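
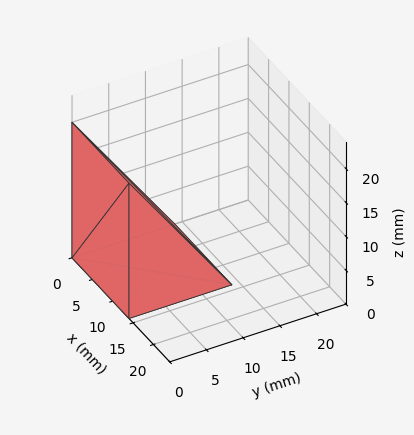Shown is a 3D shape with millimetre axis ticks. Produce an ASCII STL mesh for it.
Reading the render: the shape is a wedge (ramp): 14 × 14 mm base, rising to 20 mm along the y=0 edge and sloping linearly to z=0 at y=14 (dimensions read to the nearest mm from the axis ticks). For the STL, each face is triangulated and given an outward normal.

solid part
  facet normal 0.0000 0.0000 -1.0000
    outer loop
      vertex 14.00 14.00 0.00
      vertex 14.00 0.00 0.00
      vertex 0.00 0.00 0.00
    endloop
  endfacet
  facet normal 0.0000 0.0000 -1.0000
    outer loop
      vertex 0.00 14.00 0.00
      vertex 14.00 14.00 0.00
      vertex 0.00 0.00 0.00
    endloop
  endfacet
  facet normal 0.0000 -1.0000 0.0000
    outer loop
      vertex 0.00 0.00 0.00
      vertex 14.00 0.00 0.00
      vertex 14.00 0.00 20.00
    endloop
  endfacet
  facet normal 0.0000 -1.0000 0.0000
    outer loop
      vertex 0.00 0.00 0.00
      vertex 14.00 0.00 20.00
      vertex 0.00 0.00 20.00
    endloop
  endfacet
  facet normal 0.0000 0.8192 0.5735
    outer loop
      vertex 0.00 0.00 20.00
      vertex 14.00 0.00 20.00
      vertex 14.00 14.00 0.00
    endloop
  endfacet
  facet normal 0.0000 0.8192 0.5735
    outer loop
      vertex 0.00 0.00 20.00
      vertex 14.00 14.00 0.00
      vertex 0.00 14.00 0.00
    endloop
  endfacet
  facet normal -1.0000 0.0000 0.0000
    outer loop
      vertex 0.00 0.00 20.00
      vertex 0.00 14.00 0.00
      vertex 0.00 0.00 0.00
    endloop
  endfacet
  facet normal 1.0000 0.0000 0.0000
    outer loop
      vertex 14.00 0.00 0.00
      vertex 14.00 14.00 0.00
      vertex 14.00 0.00 20.00
    endloop
  endfacet
endsolid part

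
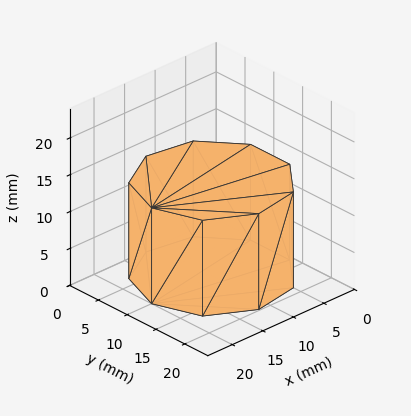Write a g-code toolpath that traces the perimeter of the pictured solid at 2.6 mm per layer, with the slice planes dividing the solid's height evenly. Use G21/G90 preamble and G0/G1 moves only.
Reading the render: the shape is a regular 9-sided prism (a cylinder approximated with 9 flat sides), circumscribed radius ≈ 10 mm, height ≈ 13 mm (dimensions read to the nearest mm from the axis ticks). For the g-code, the solid's height is divided into equal slices at the stated Δz and each level perimeter traced with G1 moves after a G0 lift.

; perimeter-only toolpath
G21 ; units = mm
G90 ; absolute positioning
G28 ; home
; layer 1
G0 Z2.6
G0 X20.0 Y10.0
G1 X17.7 Y16.4
G1 X11.7 Y19.8
G1 X5.0 Y18.7
G1 X0.6 Y13.4
G1 X0.6 Y6.6
G1 X5.0 Y1.3
G1 X11.7 Y0.2
G1 X17.7 Y3.6
G1 X20.0 Y10.0
; layer 2
G0 Z5.2
G0 X20.0 Y10.0
G1 X17.7 Y16.4
G1 X11.7 Y19.8
G1 X5.0 Y18.7
G1 X0.6 Y13.4
G1 X0.6 Y6.6
G1 X5.0 Y1.3
G1 X11.7 Y0.2
G1 X17.7 Y3.6
G1 X20.0 Y10.0
; layer 3
G0 Z7.8
G0 X20.0 Y10.0
G1 X17.7 Y16.4
G1 X11.7 Y19.8
G1 X5.0 Y18.7
G1 X0.6 Y13.4
G1 X0.6 Y6.6
G1 X5.0 Y1.3
G1 X11.7 Y0.2
G1 X17.7 Y3.6
G1 X20.0 Y10.0
; layer 4
G0 Z10.4
G0 X20.0 Y10.0
G1 X17.7 Y16.4
G1 X11.7 Y19.8
G1 X5.0 Y18.7
G1 X0.6 Y13.4
G1 X0.6 Y6.6
G1 X5.0 Y1.3
G1 X11.7 Y0.2
G1 X17.7 Y3.6
G1 X20.0 Y10.0
; layer 5
G0 Z13.0
G0 X20.0 Y10.0
G1 X17.7 Y16.4
G1 X11.7 Y19.8
G1 X5.0 Y18.7
G1 X0.6 Y13.4
G1 X0.6 Y6.6
G1 X5.0 Y1.3
G1 X11.7 Y0.2
G1 X17.7 Y3.6
G1 X20.0 Y10.0
M2 ; end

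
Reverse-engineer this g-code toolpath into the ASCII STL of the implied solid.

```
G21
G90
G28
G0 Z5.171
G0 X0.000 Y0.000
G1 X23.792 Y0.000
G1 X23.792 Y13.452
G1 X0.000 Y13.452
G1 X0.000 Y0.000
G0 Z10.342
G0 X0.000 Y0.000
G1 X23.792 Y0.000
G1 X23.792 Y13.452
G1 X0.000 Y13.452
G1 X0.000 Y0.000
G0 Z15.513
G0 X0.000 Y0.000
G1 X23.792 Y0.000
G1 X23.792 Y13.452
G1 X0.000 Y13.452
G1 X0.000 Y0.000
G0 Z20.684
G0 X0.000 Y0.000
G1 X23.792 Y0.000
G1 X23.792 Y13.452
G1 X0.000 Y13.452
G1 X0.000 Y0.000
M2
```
solid part
  facet normal 0.0000 0.0000 -1.0000
    outer loop
      vertex 23.792 13.452 0.000
      vertex 23.792 0.000 0.000
      vertex 0.000 0.000 0.000
    endloop
  endfacet
  facet normal 0.0000 0.0000 -1.0000
    outer loop
      vertex 0.000 13.452 0.000
      vertex 23.792 13.452 0.000
      vertex 0.000 0.000 0.000
    endloop
  endfacet
  facet normal 0.0000 0.0000 1.0000
    outer loop
      vertex 0.000 0.000 20.684
      vertex 23.792 0.000 20.684
      vertex 23.792 13.452 20.684
    endloop
  endfacet
  facet normal 0.0000 0.0000 1.0000
    outer loop
      vertex 0.000 0.000 20.684
      vertex 23.792 13.452 20.684
      vertex 0.000 13.452 20.684
    endloop
  endfacet
  facet normal 0.0000 -1.0000 0.0000
    outer loop
      vertex 0.000 0.000 0.000
      vertex 23.792 0.000 0.000
      vertex 23.792 0.000 20.684
    endloop
  endfacet
  facet normal 0.0000 -1.0000 0.0000
    outer loop
      vertex 0.000 0.000 0.000
      vertex 23.792 0.000 20.684
      vertex 0.000 0.000 20.684
    endloop
  endfacet
  facet normal 0.0000 1.0000 0.0000
    outer loop
      vertex 23.792 13.452 20.684
      vertex 23.792 13.452 0.000
      vertex 0.000 13.452 0.000
    endloop
  endfacet
  facet normal 0.0000 1.0000 0.0000
    outer loop
      vertex 0.000 13.452 20.684
      vertex 23.792 13.452 20.684
      vertex 0.000 13.452 0.000
    endloop
  endfacet
  facet normal -1.0000 0.0000 0.0000
    outer loop
      vertex 0.000 13.452 20.684
      vertex 0.000 13.452 0.000
      vertex 0.000 0.000 0.000
    endloop
  endfacet
  facet normal -1.0000 0.0000 0.0000
    outer loop
      vertex 0.000 0.000 20.684
      vertex 0.000 13.452 20.684
      vertex 0.000 0.000 0.000
    endloop
  endfacet
  facet normal 1.0000 0.0000 0.0000
    outer loop
      vertex 23.792 0.000 0.000
      vertex 23.792 13.452 0.000
      vertex 23.792 13.452 20.684
    endloop
  endfacet
  facet normal 1.0000 0.0000 0.0000
    outer loop
      vertex 23.792 0.000 0.000
      vertex 23.792 13.452 20.684
      vertex 23.792 0.000 20.684
    endloop
  endfacet
endsolid part

The G0 Z moves step by Δz≈5.171 mm. Every layer's G1 loop is the same polygon, so the solid is a straight extrusion of it from z=0 to z≈20.7. Closing with flat bottom and top caps and triangulating gives 12 facets — a rectangular box, roughly 23.8 × 13.5 mm footprint and 20.7 mm tall.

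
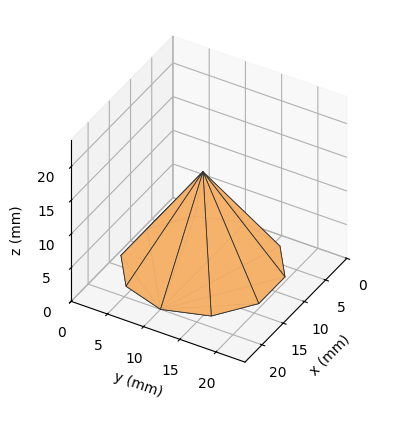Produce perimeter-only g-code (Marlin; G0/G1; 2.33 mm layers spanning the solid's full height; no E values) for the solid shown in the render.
Reading the render: the shape is a regular 10-sided pyramid, base circumscribed radius ≈ 10 mm, apex at z ≈ 14 mm (dimensions read to the nearest mm from the axis ticks). For the g-code, the solid's height is divided into equal slices at the stated Δz and each level perimeter traced with G1 moves after a G0 lift.

; perimeter-only toolpath
G21 ; units = mm
G90 ; absolute positioning
G28 ; home
; layer 1
G0 Z2.33
G0 X18.33 Y10.00
G1 X16.74 Y14.90
G1 X12.57 Y17.93
G1 X7.43 Y17.93
G1 X3.26 Y14.90
G1 X1.67 Y10.00
G1 X3.26 Y5.10
G1 X7.43 Y2.08
G1 X12.57 Y2.08
G1 X16.74 Y5.10
G1 X18.33 Y10.00
; layer 2
G0 Z4.67
G0 X16.67 Y10.00
G1 X15.39 Y13.92
G1 X12.06 Y16.34
G1 X7.94 Y16.34
G1 X4.61 Y13.92
G1 X3.33 Y10.00
G1 X4.61 Y6.08
G1 X7.94 Y3.66
G1 X12.06 Y3.66
G1 X15.39 Y6.08
G1 X16.67 Y10.00
; layer 3
G0 Z7.00
G0 X15.00 Y10.00
G1 X14.04 Y12.94
G1 X11.54 Y14.76
G1 X8.46 Y14.76
G1 X5.96 Y12.94
G1 X5.00 Y10.00
G1 X5.96 Y7.06
G1 X8.46 Y5.25
G1 X11.54 Y5.25
G1 X14.04 Y7.06
G1 X15.00 Y10.00
; layer 4
G0 Z9.33
G0 X13.33 Y10.00
G1 X12.70 Y11.96
G1 X11.03 Y13.17
G1 X8.97 Y13.17
G1 X7.30 Y11.96
G1 X6.67 Y10.00
G1 X7.30 Y8.04
G1 X8.97 Y6.83
G1 X11.03 Y6.83
G1 X12.70 Y8.04
G1 X13.33 Y10.00
; layer 5
G0 Z11.67
G0 X11.67 Y10.00
G1 X11.35 Y10.98
G1 X10.52 Y11.59
G1 X9.48 Y11.59
G1 X8.65 Y10.98
G1 X8.33 Y10.00
G1 X8.65 Y9.02
G1 X9.48 Y8.42
G1 X10.52 Y8.42
G1 X11.35 Y9.02
G1 X11.67 Y10.00
M2 ; end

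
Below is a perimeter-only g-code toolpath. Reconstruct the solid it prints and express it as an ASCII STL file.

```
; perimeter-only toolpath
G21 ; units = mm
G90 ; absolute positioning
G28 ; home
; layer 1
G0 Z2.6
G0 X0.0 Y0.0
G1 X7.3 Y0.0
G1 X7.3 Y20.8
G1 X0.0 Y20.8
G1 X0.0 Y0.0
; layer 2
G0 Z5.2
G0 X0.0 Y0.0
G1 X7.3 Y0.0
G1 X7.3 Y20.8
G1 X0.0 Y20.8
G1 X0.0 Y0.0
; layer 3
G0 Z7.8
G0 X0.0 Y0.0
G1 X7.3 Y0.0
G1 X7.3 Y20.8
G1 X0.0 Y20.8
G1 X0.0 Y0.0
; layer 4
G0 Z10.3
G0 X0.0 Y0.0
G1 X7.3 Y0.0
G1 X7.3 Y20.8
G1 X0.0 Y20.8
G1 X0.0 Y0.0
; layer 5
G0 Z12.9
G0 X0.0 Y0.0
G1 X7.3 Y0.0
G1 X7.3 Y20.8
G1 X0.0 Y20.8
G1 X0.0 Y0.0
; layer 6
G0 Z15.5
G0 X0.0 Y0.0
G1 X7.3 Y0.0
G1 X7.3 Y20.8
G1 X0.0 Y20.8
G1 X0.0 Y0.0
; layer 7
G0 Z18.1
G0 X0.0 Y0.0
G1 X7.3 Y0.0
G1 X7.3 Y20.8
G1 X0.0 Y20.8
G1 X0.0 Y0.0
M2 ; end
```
solid part
  facet normal 0.0000 0.0000 -1.0000
    outer loop
      vertex 7.3 20.8 0.0
      vertex 7.3 0.0 0.0
      vertex 0.0 0.0 0.0
    endloop
  endfacet
  facet normal 0.0000 0.0000 -1.0000
    outer loop
      vertex 0.0 20.8 0.0
      vertex 7.3 20.8 0.0
      vertex 0.0 0.0 0.0
    endloop
  endfacet
  facet normal 0.0000 0.0000 1.0000
    outer loop
      vertex 0.0 0.0 18.1
      vertex 7.3 0.0 18.1
      vertex 7.3 20.8 18.1
    endloop
  endfacet
  facet normal 0.0000 0.0000 1.0000
    outer loop
      vertex 0.0 0.0 18.1
      vertex 7.3 20.8 18.1
      vertex 0.0 20.8 18.1
    endloop
  endfacet
  facet normal 0.0000 -1.0000 0.0000
    outer loop
      vertex 0.0 0.0 0.0
      vertex 7.3 0.0 0.0
      vertex 7.3 0.0 18.1
    endloop
  endfacet
  facet normal 0.0000 -1.0000 0.0000
    outer loop
      vertex 0.0 0.0 0.0
      vertex 7.3 0.0 18.1
      vertex 0.0 0.0 18.1
    endloop
  endfacet
  facet normal 0.0000 1.0000 0.0000
    outer loop
      vertex 7.3 20.8 18.1
      vertex 7.3 20.8 0.0
      vertex 0.0 20.8 0.0
    endloop
  endfacet
  facet normal 0.0000 1.0000 0.0000
    outer loop
      vertex 0.0 20.8 18.1
      vertex 7.3 20.8 18.1
      vertex 0.0 20.8 0.0
    endloop
  endfacet
  facet normal -1.0000 0.0000 0.0000
    outer loop
      vertex 0.0 20.8 18.1
      vertex 0.0 20.8 0.0
      vertex 0.0 0.0 0.0
    endloop
  endfacet
  facet normal -1.0000 0.0000 0.0000
    outer loop
      vertex 0.0 0.0 18.1
      vertex 0.0 20.8 18.1
      vertex 0.0 0.0 0.0
    endloop
  endfacet
  facet normal 1.0000 0.0000 0.0000
    outer loop
      vertex 7.3 0.0 0.0
      vertex 7.3 20.8 0.0
      vertex 7.3 20.8 18.1
    endloop
  endfacet
  facet normal 1.0000 0.0000 0.0000
    outer loop
      vertex 7.3 0.0 0.0
      vertex 7.3 20.8 18.1
      vertex 7.3 0.0 18.1
    endloop
  endfacet
endsolid part

The G0 Z moves step by Δz≈2.6 mm. Every layer's G1 loop is the same polygon, so the solid is a straight extrusion of it from z=0 to z≈18.1. Closing with flat bottom and top caps and triangulating gives 12 facets — a rectangular box, roughly 7.3 × 20.8 mm footprint and 18.1 mm tall.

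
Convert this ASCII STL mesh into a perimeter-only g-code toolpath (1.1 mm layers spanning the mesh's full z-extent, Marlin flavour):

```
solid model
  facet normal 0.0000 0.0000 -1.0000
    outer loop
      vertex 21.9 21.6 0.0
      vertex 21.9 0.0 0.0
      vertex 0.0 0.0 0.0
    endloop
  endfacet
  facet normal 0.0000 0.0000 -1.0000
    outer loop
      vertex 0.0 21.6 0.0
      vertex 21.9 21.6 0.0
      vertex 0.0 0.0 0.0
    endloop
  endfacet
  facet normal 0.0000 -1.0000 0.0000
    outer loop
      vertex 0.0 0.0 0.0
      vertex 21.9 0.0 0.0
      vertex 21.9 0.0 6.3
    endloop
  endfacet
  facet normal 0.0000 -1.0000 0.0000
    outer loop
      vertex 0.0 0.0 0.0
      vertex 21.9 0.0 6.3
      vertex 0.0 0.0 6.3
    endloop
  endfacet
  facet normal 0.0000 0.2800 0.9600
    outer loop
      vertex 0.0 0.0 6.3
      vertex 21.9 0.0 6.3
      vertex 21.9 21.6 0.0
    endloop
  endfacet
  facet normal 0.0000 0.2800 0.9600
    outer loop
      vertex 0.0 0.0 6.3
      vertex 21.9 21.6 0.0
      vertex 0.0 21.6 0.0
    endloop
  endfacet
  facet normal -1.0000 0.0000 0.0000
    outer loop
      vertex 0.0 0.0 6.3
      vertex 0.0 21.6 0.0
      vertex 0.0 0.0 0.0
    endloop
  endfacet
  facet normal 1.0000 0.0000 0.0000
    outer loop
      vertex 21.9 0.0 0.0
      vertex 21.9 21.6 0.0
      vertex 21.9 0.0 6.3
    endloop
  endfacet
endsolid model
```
; perimeter-only toolpath
G21 ; units = mm
G90 ; absolute positioning
G28 ; home
; layer 1
G0 Z1.1
G0 X0.0 Y0.0
G1 X21.9 Y0.0
G1 X21.9 Y18.0
G1 X0.0 Y18.0
G1 X0.0 Y0.0
; layer 2
G0 Z2.1
G0 X0.0 Y0.0
G1 X21.9 Y0.0
G1 X21.9 Y14.4
G1 X0.0 Y14.4
G1 X0.0 Y0.0
; layer 3
G0 Z3.2
G0 X0.0 Y0.0
G1 X21.9 Y0.0
G1 X21.9 Y10.8
G1 X0.0 Y10.8
G1 X0.0 Y0.0
; layer 4
G0 Z4.2
G0 X0.0 Y0.0
G1 X21.9 Y0.0
G1 X21.9 Y7.2
G1 X0.0 Y7.2
G1 X0.0 Y0.0
; layer 5
G0 Z5.2
G0 X0.0 Y0.0
G1 X21.9 Y0.0
G1 X21.9 Y3.6
G1 X0.0 Y3.6
G1 X0.0 Y0.0
M2 ; end

The solid is a wedge (ramp): 21.9 × 21.6 mm base, rising to 6.3 mm along the y=0 edge and sloping linearly to z=0 at y=21.6. Slicing at Δz = 1.1 mm — 6 equal slices spanning the solid's height, so layer i sits at z = i·h/6 — gives 5 non-empty perimeters. Each is a 4-segment closed polygon; G0 lifts to the layer z and rapids to the start vertex, then G1 traces the edges. The cross-section shrinks linearly with z (the slice at the apex is degenerate and omitted).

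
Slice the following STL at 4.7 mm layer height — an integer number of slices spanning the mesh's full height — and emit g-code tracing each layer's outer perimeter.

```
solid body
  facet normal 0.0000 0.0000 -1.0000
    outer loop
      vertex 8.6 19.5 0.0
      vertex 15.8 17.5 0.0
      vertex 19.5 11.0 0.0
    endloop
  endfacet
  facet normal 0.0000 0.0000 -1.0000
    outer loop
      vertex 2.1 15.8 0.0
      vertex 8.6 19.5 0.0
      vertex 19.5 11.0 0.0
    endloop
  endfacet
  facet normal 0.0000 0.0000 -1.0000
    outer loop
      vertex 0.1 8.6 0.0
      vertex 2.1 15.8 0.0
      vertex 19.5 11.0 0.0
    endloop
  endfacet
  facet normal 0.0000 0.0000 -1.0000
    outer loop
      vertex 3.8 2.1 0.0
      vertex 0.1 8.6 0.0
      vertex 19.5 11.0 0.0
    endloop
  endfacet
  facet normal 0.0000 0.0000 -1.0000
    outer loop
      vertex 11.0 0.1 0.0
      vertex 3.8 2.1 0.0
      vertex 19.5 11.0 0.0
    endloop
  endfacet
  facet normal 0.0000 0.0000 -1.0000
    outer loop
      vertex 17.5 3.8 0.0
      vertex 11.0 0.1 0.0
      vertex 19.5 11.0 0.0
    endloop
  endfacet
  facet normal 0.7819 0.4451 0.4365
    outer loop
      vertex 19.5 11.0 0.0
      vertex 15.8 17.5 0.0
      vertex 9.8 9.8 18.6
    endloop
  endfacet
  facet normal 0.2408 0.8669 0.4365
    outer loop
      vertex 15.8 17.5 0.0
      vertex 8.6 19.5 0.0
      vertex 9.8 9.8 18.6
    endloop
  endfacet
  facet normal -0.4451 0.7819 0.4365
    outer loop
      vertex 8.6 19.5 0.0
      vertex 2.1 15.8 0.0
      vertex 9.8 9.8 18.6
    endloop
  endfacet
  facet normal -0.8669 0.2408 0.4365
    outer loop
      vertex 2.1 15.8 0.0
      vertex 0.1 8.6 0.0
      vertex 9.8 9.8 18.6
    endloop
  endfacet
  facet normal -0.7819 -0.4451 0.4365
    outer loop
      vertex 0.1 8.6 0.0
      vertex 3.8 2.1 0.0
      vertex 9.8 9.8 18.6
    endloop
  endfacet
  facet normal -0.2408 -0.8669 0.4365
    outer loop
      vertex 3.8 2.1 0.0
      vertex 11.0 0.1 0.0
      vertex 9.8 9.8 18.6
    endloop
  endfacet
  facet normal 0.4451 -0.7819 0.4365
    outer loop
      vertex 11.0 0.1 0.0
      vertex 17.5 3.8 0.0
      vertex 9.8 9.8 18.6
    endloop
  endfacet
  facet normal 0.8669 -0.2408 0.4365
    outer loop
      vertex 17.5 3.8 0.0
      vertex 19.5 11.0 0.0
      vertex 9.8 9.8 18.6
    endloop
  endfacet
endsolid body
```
; perimeter-only toolpath
G21 ; units = mm
G90 ; absolute positioning
G28 ; home
; layer 1
G0 Z4.7
G0 X17.1 Y10.7
G1 X14.3 Y15.6
G1 X8.9 Y17.1
G1 X4.0 Y14.3
G1 X2.5 Y8.9
G1 X5.3 Y4.0
G1 X10.7 Y2.5
G1 X15.6 Y5.3
G1 X17.1 Y10.7
; layer 2
G0 Z9.3
G0 X14.7 Y10.4
G1 X12.8 Y13.7
G1 X9.2 Y14.7
G1 X6.0 Y12.8
G1 X5.0 Y9.2
G1 X6.8 Y6.0
G1 X10.4 Y5.0
G1 X13.7 Y6.8
G1 X14.7 Y10.4
; layer 3
G0 Z14.0
G0 X12.2 Y10.1
G1 X11.3 Y11.7
G1 X9.5 Y12.2
G1 X7.9 Y11.3
G1 X7.4 Y9.5
G1 X8.3 Y7.9
G1 X10.1 Y7.4
G1 X11.7 Y8.3
G1 X12.2 Y10.1
M2 ; end

The solid is a regular 8-sided pyramid, base circumscribed radius ≈ 9.8 mm, apex at z ≈ 18.6 mm. Slicing at Δz = 4.7 mm — 4 equal slices spanning the solid's height, so layer i sits at z = i·h/4 — gives 3 non-empty perimeters. Each is a 8-segment closed polygon; G0 lifts to the layer z and rapids to the start vertex, then G1 traces the edges. The cross-section shrinks linearly with z (the slice at the apex is degenerate and omitted).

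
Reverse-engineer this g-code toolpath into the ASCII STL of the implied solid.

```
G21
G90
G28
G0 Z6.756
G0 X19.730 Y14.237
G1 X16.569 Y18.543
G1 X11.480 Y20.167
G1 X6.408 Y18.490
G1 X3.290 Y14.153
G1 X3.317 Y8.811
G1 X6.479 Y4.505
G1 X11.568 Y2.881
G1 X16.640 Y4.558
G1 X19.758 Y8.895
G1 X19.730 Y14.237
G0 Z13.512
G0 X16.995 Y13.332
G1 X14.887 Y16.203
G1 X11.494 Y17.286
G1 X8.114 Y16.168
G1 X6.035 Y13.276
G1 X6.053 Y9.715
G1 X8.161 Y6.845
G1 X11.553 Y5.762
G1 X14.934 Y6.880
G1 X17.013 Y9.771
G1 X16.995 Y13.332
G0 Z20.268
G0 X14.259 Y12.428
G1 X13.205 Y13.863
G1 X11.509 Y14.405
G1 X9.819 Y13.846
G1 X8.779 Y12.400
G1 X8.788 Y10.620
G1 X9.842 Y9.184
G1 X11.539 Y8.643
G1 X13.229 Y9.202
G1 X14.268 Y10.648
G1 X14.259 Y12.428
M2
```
solid part
  facet normal 0.0000 0.0000 -1.0000
    outer loop
      vertex 11.465 23.048 0.000
      vertex 18.250 20.882 0.000
      vertex 22.466 15.141 0.000
    endloop
  endfacet
  facet normal 0.0000 0.0000 -1.0000
    outer loop
      vertex 4.703 20.812 0.000
      vertex 11.465 23.048 0.000
      vertex 22.466 15.141 0.000
    endloop
  endfacet
  facet normal 0.0000 0.0000 -1.0000
    outer loop
      vertex 0.546 15.029 0.000
      vertex 4.703 20.812 0.000
      vertex 22.466 15.141 0.000
    endloop
  endfacet
  facet normal 0.0000 0.0000 -1.0000
    outer loop
      vertex 0.582 7.907 0.000
      vertex 0.546 15.029 0.000
      vertex 22.466 15.141 0.000
    endloop
  endfacet
  facet normal 0.0000 0.0000 -1.0000
    outer loop
      vertex 4.798 2.166 0.000
      vertex 0.582 7.907 0.000
      vertex 22.466 15.141 0.000
    endloop
  endfacet
  facet normal 0.0000 0.0000 -1.0000
    outer loop
      vertex 11.583 0.000 0.000
      vertex 4.798 2.166 0.000
      vertex 22.466 15.141 0.000
    endloop
  endfacet
  facet normal 0.0000 0.0000 -1.0000
    outer loop
      vertex 18.345 2.236 0.000
      vertex 11.583 0.000 0.000
      vertex 22.466 15.141 0.000
    endloop
  endfacet
  facet normal 0.0000 0.0000 -1.0000
    outer loop
      vertex 22.502 8.019 0.000
      vertex 18.345 2.236 0.000
      vertex 22.466 15.141 0.000
    endloop
  endfacet
  facet normal 0.7469 0.5485 0.3758
    outer loop
      vertex 22.466 15.141 0.000
      vertex 18.250 20.882 0.000
      vertex 11.524 11.524 27.024
    endloop
  endfacet
  facet normal 0.2818 0.8828 0.3758
    outer loop
      vertex 18.250 20.882 0.000
      vertex 11.465 23.048 0.000
      vertex 11.524 11.524 27.024
    endloop
  endfacet
  facet normal -0.2909 0.8798 0.3758
    outer loop
      vertex 11.465 23.048 0.000
      vertex 4.703 20.812 0.000
      vertex 11.524 11.524 27.024
    endloop
  endfacet
  facet normal -0.7525 0.5409 0.3758
    outer loop
      vertex 4.703 20.812 0.000
      vertex 0.546 15.029 0.000
      vertex 11.524 11.524 27.024
    endloop
  endfacet
  facet normal -0.9267 -0.0047 0.3758
    outer loop
      vertex 0.546 15.029 0.000
      vertex 0.582 7.907 0.000
      vertex 11.524 11.524 27.024
    endloop
  endfacet
  facet normal -0.7469 -0.5485 0.3758
    outer loop
      vertex 0.582 7.907 0.000
      vertex 4.798 2.166 0.000
      vertex 11.524 11.524 27.024
    endloop
  endfacet
  facet normal -0.2818 -0.8828 0.3758
    outer loop
      vertex 4.798 2.166 0.000
      vertex 11.583 0.000 0.000
      vertex 11.524 11.524 27.024
    endloop
  endfacet
  facet normal 0.2909 -0.8798 0.3758
    outer loop
      vertex 11.583 0.000 0.000
      vertex 18.345 2.236 0.000
      vertex 11.524 11.524 27.024
    endloop
  endfacet
  facet normal 0.7525 -0.5409 0.3758
    outer loop
      vertex 18.345 2.236 0.000
      vertex 22.502 8.019 0.000
      vertex 11.524 11.524 27.024
    endloop
  endfacet
  facet normal 0.9267 0.0047 0.3758
    outer loop
      vertex 22.502 8.019 0.000
      vertex 22.466 15.141 0.000
      vertex 11.524 11.524 27.024
    endloop
  endfacet
endsolid part

The G0 Z moves step by Δz≈6.756 mm. The G1 loops shrink linearly with z, so the solid tapers from its base footprint up to z≈27. Closing with a flat bottom cap and the tapered top and triangulating gives 18 facets — a regular 10-sided pyramid, base circumscribed radius ≈ 11.5 mm, apex at z ≈ 27 mm.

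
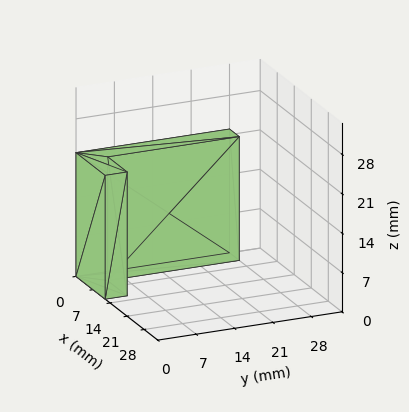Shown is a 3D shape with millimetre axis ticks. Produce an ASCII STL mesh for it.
Reading the render: the shape is an L-shaped prism: outer 12 × 28 mm, arm thicknesses ≈ 4 mm (horizontal) and 4 mm (vertical), extruded 22 mm in z (dimensions read to the nearest mm from the axis ticks). For the STL, each face is triangulated and given an outward normal.

solid part
  facet normal 0.0000 0.0000 -1.0000
    outer loop
      vertex 12.00 4.00 0.00
      vertex 12.00 0.00 0.00
      vertex 0.00 0.00 0.00
    endloop
  endfacet
  facet normal 0.0000 0.0000 -1.0000
    outer loop
      vertex 4.00 4.00 0.00
      vertex 12.00 4.00 0.00
      vertex 0.00 0.00 0.00
    endloop
  endfacet
  facet normal 0.0000 0.0000 -1.0000
    outer loop
      vertex 4.00 28.00 0.00
      vertex 4.00 4.00 0.00
      vertex 0.00 0.00 0.00
    endloop
  endfacet
  facet normal 0.0000 0.0000 -1.0000
    outer loop
      vertex 0.00 28.00 0.00
      vertex 4.00 28.00 0.00
      vertex 0.00 0.00 0.00
    endloop
  endfacet
  facet normal 0.0000 0.0000 1.0000
    outer loop
      vertex 0.00 0.00 22.00
      vertex 12.00 0.00 22.00
      vertex 12.00 4.00 22.00
    endloop
  endfacet
  facet normal 0.0000 0.0000 1.0000
    outer loop
      vertex 0.00 0.00 22.00
      vertex 12.00 4.00 22.00
      vertex 4.00 4.00 22.00
    endloop
  endfacet
  facet normal 0.0000 0.0000 1.0000
    outer loop
      vertex 0.00 0.00 22.00
      vertex 4.00 4.00 22.00
      vertex 4.00 28.00 22.00
    endloop
  endfacet
  facet normal 0.0000 0.0000 1.0000
    outer loop
      vertex 0.00 0.00 22.00
      vertex 4.00 28.00 22.00
      vertex 0.00 28.00 22.00
    endloop
  endfacet
  facet normal 0.0000 -1.0000 0.0000
    outer loop
      vertex 0.00 0.00 0.00
      vertex 12.00 0.00 0.00
      vertex 12.00 0.00 22.00
    endloop
  endfacet
  facet normal 0.0000 -1.0000 0.0000
    outer loop
      vertex 0.00 0.00 0.00
      vertex 12.00 0.00 22.00
      vertex 0.00 0.00 22.00
    endloop
  endfacet
  facet normal 1.0000 0.0000 0.0000
    outer loop
      vertex 12.00 0.00 0.00
      vertex 12.00 4.00 0.00
      vertex 12.00 4.00 22.00
    endloop
  endfacet
  facet normal 1.0000 0.0000 0.0000
    outer loop
      vertex 12.00 0.00 0.00
      vertex 12.00 4.00 22.00
      vertex 12.00 0.00 22.00
    endloop
  endfacet
  facet normal 0.0000 1.0000 0.0000
    outer loop
      vertex 12.00 4.00 0.00
      vertex 4.00 4.00 0.00
      vertex 4.00 4.00 22.00
    endloop
  endfacet
  facet normal 0.0000 1.0000 0.0000
    outer loop
      vertex 12.00 4.00 0.00
      vertex 4.00 4.00 22.00
      vertex 12.00 4.00 22.00
    endloop
  endfacet
  facet normal 1.0000 0.0000 0.0000
    outer loop
      vertex 4.00 4.00 0.00
      vertex 4.00 28.00 0.00
      vertex 4.00 28.00 22.00
    endloop
  endfacet
  facet normal 1.0000 0.0000 0.0000
    outer loop
      vertex 4.00 4.00 0.00
      vertex 4.00 28.00 22.00
      vertex 4.00 4.00 22.00
    endloop
  endfacet
  facet normal 0.0000 1.0000 0.0000
    outer loop
      vertex 4.00 28.00 0.00
      vertex 0.00 28.00 0.00
      vertex 0.00 28.00 22.00
    endloop
  endfacet
  facet normal 0.0000 1.0000 0.0000
    outer loop
      vertex 4.00 28.00 0.00
      vertex 0.00 28.00 22.00
      vertex 4.00 28.00 22.00
    endloop
  endfacet
  facet normal -1.0000 0.0000 0.0000
    outer loop
      vertex 0.00 28.00 0.00
      vertex 0.00 0.00 0.00
      vertex 0.00 0.00 22.00
    endloop
  endfacet
  facet normal -1.0000 0.0000 0.0000
    outer loop
      vertex 0.00 28.00 0.00
      vertex 0.00 0.00 22.00
      vertex 0.00 28.00 22.00
    endloop
  endfacet
endsolid part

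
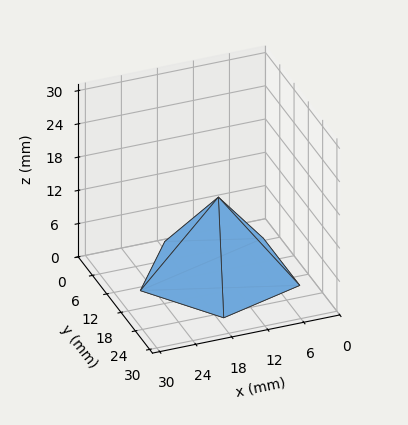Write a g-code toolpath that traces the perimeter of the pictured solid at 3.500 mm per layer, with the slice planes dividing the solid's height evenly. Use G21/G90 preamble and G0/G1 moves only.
Reading the render: the shape is a regular 5-sided pyramid, base circumscribed radius ≈ 13 mm, apex at z ≈ 14 mm (dimensions read to the nearest mm from the axis ticks). For the g-code, the solid's height is divided into equal slices at the stated Δz and each level perimeter traced with G1 moves after a G0 lift.

; perimeter-only toolpath
G21 ; units = mm
G90 ; absolute positioning
G28 ; home
; layer 1
G0 Z3.500
G0 X22.750 Y13.000
G1 X16.013 Y22.273
G1 X5.112 Y18.731
G1 X5.112 Y7.269
G1 X16.013 Y3.727
G1 X22.750 Y13.000
; layer 2
G0 Z7.000
G0 X19.500 Y13.000
G1 X15.008 Y19.182
G1 X7.742 Y16.820
G1 X7.742 Y9.180
G1 X15.008 Y6.818
G1 X19.500 Y13.000
; layer 3
G0 Z10.500
G0 X16.250 Y13.000
G1 X14.004 Y16.091
G1 X10.371 Y14.910
G1 X10.371 Y11.090
G1 X14.004 Y9.909
G1 X16.250 Y13.000
M2 ; end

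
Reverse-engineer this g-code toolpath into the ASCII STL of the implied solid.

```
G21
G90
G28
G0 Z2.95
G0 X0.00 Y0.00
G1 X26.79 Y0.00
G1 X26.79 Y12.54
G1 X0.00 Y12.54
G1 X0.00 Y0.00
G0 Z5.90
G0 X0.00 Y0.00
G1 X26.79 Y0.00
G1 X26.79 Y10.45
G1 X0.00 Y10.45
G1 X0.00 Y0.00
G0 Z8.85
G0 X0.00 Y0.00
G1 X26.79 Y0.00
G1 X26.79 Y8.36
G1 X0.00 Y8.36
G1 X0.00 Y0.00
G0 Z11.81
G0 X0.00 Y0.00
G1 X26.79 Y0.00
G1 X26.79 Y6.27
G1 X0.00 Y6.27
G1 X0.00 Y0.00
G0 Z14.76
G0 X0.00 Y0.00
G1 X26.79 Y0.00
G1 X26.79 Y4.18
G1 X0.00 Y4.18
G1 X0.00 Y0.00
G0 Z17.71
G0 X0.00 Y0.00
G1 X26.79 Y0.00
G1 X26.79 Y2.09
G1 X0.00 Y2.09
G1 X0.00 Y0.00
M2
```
solid part
  facet normal 0.0000 0.0000 -1.0000
    outer loop
      vertex 26.79 14.63 0.00
      vertex 26.79 0.00 0.00
      vertex 0.00 0.00 0.00
    endloop
  endfacet
  facet normal 0.0000 0.0000 -1.0000
    outer loop
      vertex 0.00 14.63 0.00
      vertex 26.79 14.63 0.00
      vertex 0.00 0.00 0.00
    endloop
  endfacet
  facet normal 0.0000 -1.0000 0.0000
    outer loop
      vertex 0.00 0.00 0.00
      vertex 26.79 0.00 0.00
      vertex 26.79 0.00 20.66
    endloop
  endfacet
  facet normal 0.0000 -1.0000 0.0000
    outer loop
      vertex 0.00 0.00 0.00
      vertex 26.79 0.00 20.66
      vertex 0.00 0.00 20.66
    endloop
  endfacet
  facet normal 0.0000 0.8161 0.5779
    outer loop
      vertex 0.00 0.00 20.66
      vertex 26.79 0.00 20.66
      vertex 26.79 14.63 0.00
    endloop
  endfacet
  facet normal 0.0000 0.8161 0.5779
    outer loop
      vertex 0.00 0.00 20.66
      vertex 26.79 14.63 0.00
      vertex 0.00 14.63 0.00
    endloop
  endfacet
  facet normal -1.0000 0.0000 0.0000
    outer loop
      vertex 0.00 0.00 20.66
      vertex 0.00 14.63 0.00
      vertex 0.00 0.00 0.00
    endloop
  endfacet
  facet normal 1.0000 0.0000 0.0000
    outer loop
      vertex 26.79 0.00 0.00
      vertex 26.79 14.63 0.00
      vertex 26.79 0.00 20.66
    endloop
  endfacet
endsolid part

The G0 Z moves step by Δz≈2.95 mm. The G1 loops shrink linearly with z, so the solid tapers from its base footprint up to z≈20.7. Closing with a flat bottom cap and the tapered top and triangulating gives 8 facets — a wedge (ramp): 26.8 × 14.6 mm base, rising to 20.7 mm along the y=0 edge and sloping linearly to z=0 at y=14.6.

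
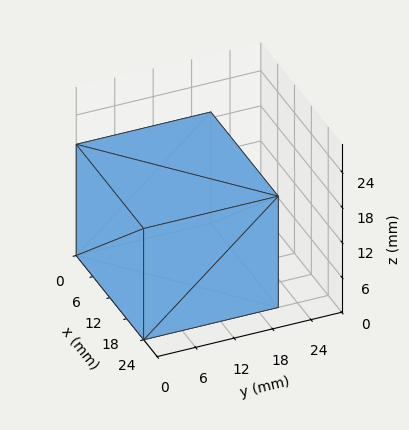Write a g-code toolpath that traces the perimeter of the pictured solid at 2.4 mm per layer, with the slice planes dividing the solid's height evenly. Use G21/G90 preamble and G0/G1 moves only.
Reading the render: the shape is a rectangular box, roughly 24 × 21 mm footprint and 19 mm tall (dimensions read to the nearest mm from the axis ticks). For the g-code, the solid's height is divided into equal slices at the stated Δz and each level perimeter traced with G1 moves after a G0 lift.

; perimeter-only toolpath
G21 ; units = mm
G90 ; absolute positioning
G28 ; home
; layer 1
G0 Z2.4
G0 X0.0 Y0.0
G1 X24.0 Y0.0
G1 X24.0 Y21.0
G1 X0.0 Y21.0
G1 X0.0 Y0.0
; layer 2
G0 Z4.8
G0 X0.0 Y0.0
G1 X24.0 Y0.0
G1 X24.0 Y21.0
G1 X0.0 Y21.0
G1 X0.0 Y0.0
; layer 3
G0 Z7.1
G0 X0.0 Y0.0
G1 X24.0 Y0.0
G1 X24.0 Y21.0
G1 X0.0 Y21.0
G1 X0.0 Y0.0
; layer 4
G0 Z9.5
G0 X0.0 Y0.0
G1 X24.0 Y0.0
G1 X24.0 Y21.0
G1 X0.0 Y21.0
G1 X0.0 Y0.0
; layer 5
G0 Z11.9
G0 X0.0 Y0.0
G1 X24.0 Y0.0
G1 X24.0 Y21.0
G1 X0.0 Y21.0
G1 X0.0 Y0.0
; layer 6
G0 Z14.2
G0 X0.0 Y0.0
G1 X24.0 Y0.0
G1 X24.0 Y21.0
G1 X0.0 Y21.0
G1 X0.0 Y0.0
; layer 7
G0 Z16.6
G0 X0.0 Y0.0
G1 X24.0 Y0.0
G1 X24.0 Y21.0
G1 X0.0 Y21.0
G1 X0.0 Y0.0
; layer 8
G0 Z19.0
G0 X0.0 Y0.0
G1 X24.0 Y0.0
G1 X24.0 Y21.0
G1 X0.0 Y21.0
G1 X0.0 Y0.0
M2 ; end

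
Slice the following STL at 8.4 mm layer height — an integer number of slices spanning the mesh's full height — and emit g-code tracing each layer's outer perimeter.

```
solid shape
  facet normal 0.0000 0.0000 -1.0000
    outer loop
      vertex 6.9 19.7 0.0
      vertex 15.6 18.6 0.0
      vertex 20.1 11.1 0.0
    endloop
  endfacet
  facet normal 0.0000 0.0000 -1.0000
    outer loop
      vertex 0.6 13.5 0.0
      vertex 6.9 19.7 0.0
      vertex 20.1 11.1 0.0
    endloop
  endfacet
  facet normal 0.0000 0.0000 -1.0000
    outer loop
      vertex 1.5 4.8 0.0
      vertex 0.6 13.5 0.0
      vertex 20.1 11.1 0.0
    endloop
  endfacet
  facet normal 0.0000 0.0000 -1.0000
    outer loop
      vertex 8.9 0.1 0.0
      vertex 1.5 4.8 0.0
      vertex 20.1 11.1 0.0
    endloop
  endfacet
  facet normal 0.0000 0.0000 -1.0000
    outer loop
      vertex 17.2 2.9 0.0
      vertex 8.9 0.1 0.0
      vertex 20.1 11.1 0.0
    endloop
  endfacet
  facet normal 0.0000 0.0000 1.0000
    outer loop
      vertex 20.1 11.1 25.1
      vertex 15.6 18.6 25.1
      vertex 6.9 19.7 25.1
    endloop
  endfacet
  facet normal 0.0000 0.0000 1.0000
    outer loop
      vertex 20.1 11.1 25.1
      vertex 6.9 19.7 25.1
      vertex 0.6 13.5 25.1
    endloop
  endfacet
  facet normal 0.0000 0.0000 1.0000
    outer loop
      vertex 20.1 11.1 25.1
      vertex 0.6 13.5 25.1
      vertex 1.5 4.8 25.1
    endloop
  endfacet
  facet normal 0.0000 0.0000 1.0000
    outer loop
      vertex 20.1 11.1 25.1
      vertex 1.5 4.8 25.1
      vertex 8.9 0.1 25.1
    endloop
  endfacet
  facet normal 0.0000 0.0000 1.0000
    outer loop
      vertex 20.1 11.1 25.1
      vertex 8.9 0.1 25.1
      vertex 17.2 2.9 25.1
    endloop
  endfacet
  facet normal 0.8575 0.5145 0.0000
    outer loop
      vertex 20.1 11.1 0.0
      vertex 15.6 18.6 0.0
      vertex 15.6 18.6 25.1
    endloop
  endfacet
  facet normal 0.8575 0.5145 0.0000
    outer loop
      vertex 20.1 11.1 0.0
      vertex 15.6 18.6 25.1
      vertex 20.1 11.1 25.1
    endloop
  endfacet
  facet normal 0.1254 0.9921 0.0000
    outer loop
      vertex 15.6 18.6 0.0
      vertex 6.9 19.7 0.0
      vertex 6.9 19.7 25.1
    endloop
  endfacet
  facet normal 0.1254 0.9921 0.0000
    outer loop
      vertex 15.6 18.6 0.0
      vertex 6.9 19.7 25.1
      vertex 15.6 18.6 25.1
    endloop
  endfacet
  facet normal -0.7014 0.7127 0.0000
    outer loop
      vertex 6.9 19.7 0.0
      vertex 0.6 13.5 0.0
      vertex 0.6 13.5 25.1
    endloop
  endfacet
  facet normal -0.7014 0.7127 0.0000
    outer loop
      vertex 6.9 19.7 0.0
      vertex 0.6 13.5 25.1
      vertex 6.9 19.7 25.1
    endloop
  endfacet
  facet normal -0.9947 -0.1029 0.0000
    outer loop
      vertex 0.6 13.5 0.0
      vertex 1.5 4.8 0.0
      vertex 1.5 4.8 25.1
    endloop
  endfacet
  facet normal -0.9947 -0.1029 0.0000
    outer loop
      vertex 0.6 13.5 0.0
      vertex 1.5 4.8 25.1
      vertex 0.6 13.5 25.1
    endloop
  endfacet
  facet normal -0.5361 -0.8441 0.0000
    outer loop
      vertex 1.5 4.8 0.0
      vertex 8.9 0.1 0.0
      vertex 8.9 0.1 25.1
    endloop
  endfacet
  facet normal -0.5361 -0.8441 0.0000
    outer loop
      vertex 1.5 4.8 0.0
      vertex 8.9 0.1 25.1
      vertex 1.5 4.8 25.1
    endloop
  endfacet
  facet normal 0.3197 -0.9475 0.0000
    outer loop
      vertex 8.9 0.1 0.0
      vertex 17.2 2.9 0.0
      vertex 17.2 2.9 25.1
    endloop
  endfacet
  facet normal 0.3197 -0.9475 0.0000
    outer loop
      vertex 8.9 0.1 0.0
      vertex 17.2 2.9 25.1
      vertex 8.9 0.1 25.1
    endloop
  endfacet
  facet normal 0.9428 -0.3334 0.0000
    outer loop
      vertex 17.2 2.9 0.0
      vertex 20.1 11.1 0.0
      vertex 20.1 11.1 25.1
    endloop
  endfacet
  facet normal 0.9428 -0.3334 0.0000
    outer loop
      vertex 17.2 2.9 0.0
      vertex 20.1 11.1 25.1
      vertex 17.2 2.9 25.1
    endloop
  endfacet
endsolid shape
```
; perimeter-only toolpath
G21 ; units = mm
G90 ; absolute positioning
G28 ; home
; layer 1
G0 Z8.4
G0 X20.1 Y11.1
G1 X15.6 Y18.6
G1 X6.9 Y19.7
G1 X0.6 Y13.5
G1 X1.5 Y4.8
G1 X8.9 Y0.1
G1 X17.2 Y2.9
G1 X20.1 Y11.1
; layer 2
G0 Z16.7
G0 X20.1 Y11.1
G1 X15.6 Y18.6
G1 X6.9 Y19.7
G1 X0.6 Y13.5
G1 X1.5 Y4.8
G1 X8.9 Y0.1
G1 X17.2 Y2.9
G1 X20.1 Y11.1
; layer 3
G0 Z25.1
G0 X20.1 Y11.1
G1 X15.6 Y18.6
G1 X6.9 Y19.7
G1 X0.6 Y13.5
G1 X1.5 Y4.8
G1 X8.9 Y0.1
G1 X17.2 Y2.9
G1 X20.1 Y11.1
M2 ; end

The solid is a regular 7-sided prism (a cylinder approximated with 7 flat sides), circumscribed radius ≈ 10.1 mm, height ≈ 25.1 mm. Slicing at Δz = 8.4 mm — 3 equal slices spanning the solid's height, so layer i sits at z = i·h/3 — gives 3 non-empty perimeters. Each is a 7-segment closed polygon; G0 lifts to the layer z and rapids to the start vertex, then G1 traces the edges.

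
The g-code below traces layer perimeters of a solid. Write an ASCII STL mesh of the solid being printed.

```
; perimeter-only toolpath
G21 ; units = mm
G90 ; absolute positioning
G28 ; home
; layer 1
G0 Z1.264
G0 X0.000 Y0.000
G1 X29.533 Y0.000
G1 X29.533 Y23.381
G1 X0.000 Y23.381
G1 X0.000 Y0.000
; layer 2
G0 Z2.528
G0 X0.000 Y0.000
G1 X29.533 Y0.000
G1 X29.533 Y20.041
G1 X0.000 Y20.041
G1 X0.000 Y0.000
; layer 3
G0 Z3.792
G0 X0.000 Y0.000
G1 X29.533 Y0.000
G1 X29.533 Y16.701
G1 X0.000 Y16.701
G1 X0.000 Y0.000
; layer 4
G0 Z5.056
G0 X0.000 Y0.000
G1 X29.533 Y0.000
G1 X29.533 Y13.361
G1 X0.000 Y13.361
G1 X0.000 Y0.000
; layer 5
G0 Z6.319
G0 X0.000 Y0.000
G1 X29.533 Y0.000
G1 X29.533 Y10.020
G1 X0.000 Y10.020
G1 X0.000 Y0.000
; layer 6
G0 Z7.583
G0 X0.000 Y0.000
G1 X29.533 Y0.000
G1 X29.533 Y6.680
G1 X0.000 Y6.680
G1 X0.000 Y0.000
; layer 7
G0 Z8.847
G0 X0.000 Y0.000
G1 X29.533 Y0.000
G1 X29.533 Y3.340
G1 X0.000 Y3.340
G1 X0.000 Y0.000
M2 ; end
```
solid part
  facet normal 0.0000 0.0000 -1.0000
    outer loop
      vertex 29.533 26.721 0.000
      vertex 29.533 0.000 0.000
      vertex 0.000 0.000 0.000
    endloop
  endfacet
  facet normal 0.0000 0.0000 -1.0000
    outer loop
      vertex 0.000 26.721 0.000
      vertex 29.533 26.721 0.000
      vertex 0.000 0.000 0.000
    endloop
  endfacet
  facet normal 0.0000 -1.0000 0.0000
    outer loop
      vertex 0.000 0.000 0.000
      vertex 29.533 0.000 0.000
      vertex 29.533 0.000 10.111
    endloop
  endfacet
  facet normal 0.0000 -1.0000 0.0000
    outer loop
      vertex 0.000 0.000 0.000
      vertex 29.533 0.000 10.111
      vertex 0.000 0.000 10.111
    endloop
  endfacet
  facet normal 0.0000 0.3539 0.9353
    outer loop
      vertex 0.000 0.000 10.111
      vertex 29.533 0.000 10.111
      vertex 29.533 26.721 0.000
    endloop
  endfacet
  facet normal 0.0000 0.3539 0.9353
    outer loop
      vertex 0.000 0.000 10.111
      vertex 29.533 26.721 0.000
      vertex 0.000 26.721 0.000
    endloop
  endfacet
  facet normal -1.0000 0.0000 0.0000
    outer loop
      vertex 0.000 0.000 10.111
      vertex 0.000 26.721 0.000
      vertex 0.000 0.000 0.000
    endloop
  endfacet
  facet normal 1.0000 0.0000 0.0000
    outer loop
      vertex 29.533 0.000 0.000
      vertex 29.533 26.721 0.000
      vertex 29.533 0.000 10.111
    endloop
  endfacet
endsolid part

The G0 Z moves step by Δz≈1.264 mm. The G1 loops shrink linearly with z, so the solid tapers from its base footprint up to z≈10.1. Closing with a flat bottom cap and the tapered top and triangulating gives 8 facets — a wedge (ramp): 29.5 × 26.7 mm base, rising to 10.1 mm along the y=0 edge and sloping linearly to z=0 at y=26.7.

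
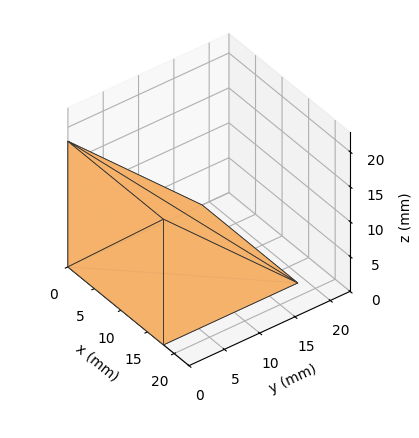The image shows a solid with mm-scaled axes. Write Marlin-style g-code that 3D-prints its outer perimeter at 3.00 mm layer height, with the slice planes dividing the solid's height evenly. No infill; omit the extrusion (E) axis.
Reading the render: the shape is a wedge (ramp): 18 × 19 mm base, rising to 18 mm along the y=0 edge and sloping linearly to z=0 at y=19 (dimensions read to the nearest mm from the axis ticks). For the g-code, the solid's height is divided into equal slices at the stated Δz and each level perimeter traced with G1 moves after a G0 lift.

; perimeter-only toolpath
G21 ; units = mm
G90 ; absolute positioning
G28 ; home
; layer 1
G0 Z3.00
G0 X0.00 Y0.00
G1 X18.00 Y0.00
G1 X18.00 Y15.83
G1 X0.00 Y15.83
G1 X0.00 Y0.00
; layer 2
G0 Z6.00
G0 X0.00 Y0.00
G1 X18.00 Y0.00
G1 X18.00 Y12.67
G1 X0.00 Y12.67
G1 X0.00 Y0.00
; layer 3
G0 Z9.00
G0 X0.00 Y0.00
G1 X18.00 Y0.00
G1 X18.00 Y9.50
G1 X0.00 Y9.50
G1 X0.00 Y0.00
; layer 4
G0 Z12.00
G0 X0.00 Y0.00
G1 X18.00 Y0.00
G1 X18.00 Y6.33
G1 X0.00 Y6.33
G1 X0.00 Y0.00
; layer 5
G0 Z15.00
G0 X0.00 Y0.00
G1 X18.00 Y0.00
G1 X18.00 Y3.17
G1 X0.00 Y3.17
G1 X0.00 Y0.00
M2 ; end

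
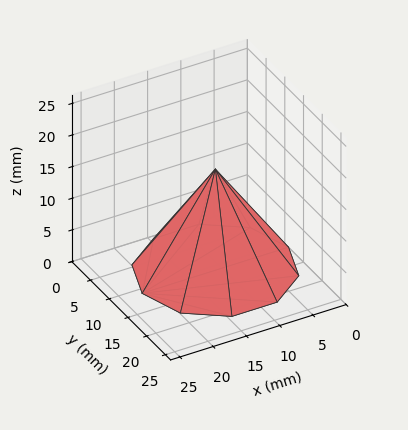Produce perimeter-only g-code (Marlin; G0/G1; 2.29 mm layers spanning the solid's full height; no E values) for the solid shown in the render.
Reading the render: the shape is a regular 10-sided pyramid, base circumscribed radius ≈ 11 mm, apex at z ≈ 16 mm (dimensions read to the nearest mm from the axis ticks). For the g-code, the solid's height is divided into equal slices at the stated Δz and each level perimeter traced with G1 moves after a G0 lift.

; perimeter-only toolpath
G21 ; units = mm
G90 ; absolute positioning
G28 ; home
; layer 1
G0 Z2.29
G0 X20.43 Y11.00
G1 X18.63 Y16.55
G1 X13.91 Y19.97
G1 X8.09 Y19.97
G1 X3.37 Y16.55
G1 X1.57 Y11.00
G1 X3.37 Y5.45
G1 X8.09 Y2.03
G1 X13.91 Y2.03
G1 X18.63 Y5.45
G1 X20.43 Y11.00
; layer 2
G0 Z4.57
G0 X18.86 Y11.00
G1 X17.36 Y15.62
G1 X13.43 Y18.47
G1 X8.57 Y18.47
G1 X4.64 Y15.62
G1 X3.14 Y11.00
G1 X4.64 Y6.38
G1 X8.57 Y3.53
G1 X13.43 Y3.53
G1 X17.36 Y6.38
G1 X18.86 Y11.00
; layer 3
G0 Z6.86
G0 X17.29 Y11.00
G1 X16.09 Y14.70
G1 X12.94 Y16.98
G1 X9.06 Y16.98
G1 X5.91 Y14.70
G1 X4.71 Y11.00
G1 X5.91 Y7.30
G1 X9.06 Y5.02
G1 X12.94 Y5.02
G1 X16.09 Y7.30
G1 X17.29 Y11.00
; layer 4
G0 Z9.14
G0 X15.71 Y11.00
G1 X14.81 Y13.77
G1 X12.46 Y15.48
G1 X9.54 Y15.48
G1 X7.19 Y13.77
G1 X6.29 Y11.00
G1 X7.19 Y8.23
G1 X9.54 Y6.52
G1 X12.46 Y6.52
G1 X14.81 Y8.23
G1 X15.71 Y11.00
; layer 5
G0 Z11.43
G0 X14.14 Y11.00
G1 X13.54 Y12.85
G1 X11.97 Y13.99
G1 X10.03 Y13.99
G1 X8.46 Y12.85
G1 X7.86 Y11.00
G1 X8.46 Y9.15
G1 X10.03 Y8.01
G1 X11.97 Y8.01
G1 X13.54 Y9.15
G1 X14.14 Y11.00
; layer 6
G0 Z13.71
G0 X12.57 Y11.00
G1 X12.27 Y11.92
G1 X11.49 Y12.49
G1 X10.51 Y12.49
G1 X9.73 Y11.92
G1 X9.43 Y11.00
G1 X9.73 Y10.08
G1 X10.51 Y9.51
G1 X11.49 Y9.51
G1 X12.27 Y10.08
G1 X12.57 Y11.00
M2 ; end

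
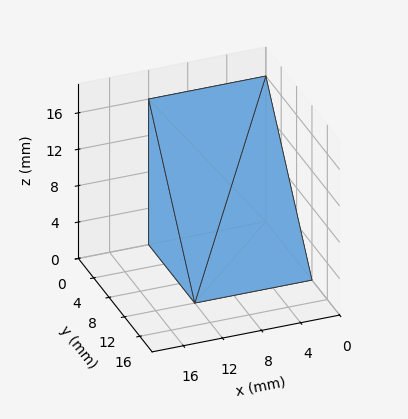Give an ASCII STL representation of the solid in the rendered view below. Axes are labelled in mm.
Reading the render: the shape is a wedge (ramp): 12 × 12 mm base, rising to 16 mm along the y=0 edge and sloping linearly to z=0 at y=12 (dimensions read to the nearest mm from the axis ticks). For the STL, each face is triangulated and given an outward normal.

solid part
  facet normal 0.0000 0.0000 -1.0000
    outer loop
      vertex 12.000 12.000 0.000
      vertex 12.000 0.000 0.000
      vertex 0.000 0.000 0.000
    endloop
  endfacet
  facet normal 0.0000 0.0000 -1.0000
    outer loop
      vertex 0.000 12.000 0.000
      vertex 12.000 12.000 0.000
      vertex 0.000 0.000 0.000
    endloop
  endfacet
  facet normal 0.0000 -1.0000 0.0000
    outer loop
      vertex 0.000 0.000 0.000
      vertex 12.000 0.000 0.000
      vertex 12.000 0.000 16.000
    endloop
  endfacet
  facet normal 0.0000 -1.0000 0.0000
    outer loop
      vertex 0.000 0.000 0.000
      vertex 12.000 0.000 16.000
      vertex 0.000 0.000 16.000
    endloop
  endfacet
  facet normal 0.0000 0.8000 0.6000
    outer loop
      vertex 0.000 0.000 16.000
      vertex 12.000 0.000 16.000
      vertex 12.000 12.000 0.000
    endloop
  endfacet
  facet normal 0.0000 0.8000 0.6000
    outer loop
      vertex 0.000 0.000 16.000
      vertex 12.000 12.000 0.000
      vertex 0.000 12.000 0.000
    endloop
  endfacet
  facet normal -1.0000 0.0000 0.0000
    outer loop
      vertex 0.000 0.000 16.000
      vertex 0.000 12.000 0.000
      vertex 0.000 0.000 0.000
    endloop
  endfacet
  facet normal 1.0000 0.0000 0.0000
    outer loop
      vertex 12.000 0.000 0.000
      vertex 12.000 12.000 0.000
      vertex 12.000 0.000 16.000
    endloop
  endfacet
endsolid part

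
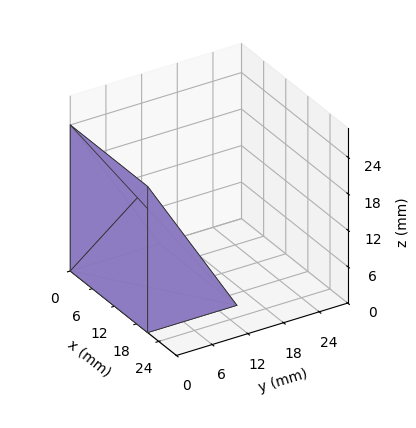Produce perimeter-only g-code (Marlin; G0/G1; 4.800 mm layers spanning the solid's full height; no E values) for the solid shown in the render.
Reading the render: the shape is a wedge (ramp): 21 × 15 mm base, rising to 24 mm along the y=0 edge and sloping linearly to z=0 at y=15 (dimensions read to the nearest mm from the axis ticks). For the g-code, the solid's height is divided into equal slices at the stated Δz and each level perimeter traced with G1 moves after a G0 lift.

; perimeter-only toolpath
G21 ; units = mm
G90 ; absolute positioning
G28 ; home
; layer 1
G0 Z4.800
G0 X0.000 Y0.000
G1 X21.000 Y0.000
G1 X21.000 Y12.000
G1 X0.000 Y12.000
G1 X0.000 Y0.000
; layer 2
G0 Z9.600
G0 X0.000 Y0.000
G1 X21.000 Y0.000
G1 X21.000 Y9.000
G1 X0.000 Y9.000
G1 X0.000 Y0.000
; layer 3
G0 Z14.400
G0 X0.000 Y0.000
G1 X21.000 Y0.000
G1 X21.000 Y6.000
G1 X0.000 Y6.000
G1 X0.000 Y0.000
; layer 4
G0 Z19.200
G0 X0.000 Y0.000
G1 X21.000 Y0.000
G1 X21.000 Y3.000
G1 X0.000 Y3.000
G1 X0.000 Y0.000
M2 ; end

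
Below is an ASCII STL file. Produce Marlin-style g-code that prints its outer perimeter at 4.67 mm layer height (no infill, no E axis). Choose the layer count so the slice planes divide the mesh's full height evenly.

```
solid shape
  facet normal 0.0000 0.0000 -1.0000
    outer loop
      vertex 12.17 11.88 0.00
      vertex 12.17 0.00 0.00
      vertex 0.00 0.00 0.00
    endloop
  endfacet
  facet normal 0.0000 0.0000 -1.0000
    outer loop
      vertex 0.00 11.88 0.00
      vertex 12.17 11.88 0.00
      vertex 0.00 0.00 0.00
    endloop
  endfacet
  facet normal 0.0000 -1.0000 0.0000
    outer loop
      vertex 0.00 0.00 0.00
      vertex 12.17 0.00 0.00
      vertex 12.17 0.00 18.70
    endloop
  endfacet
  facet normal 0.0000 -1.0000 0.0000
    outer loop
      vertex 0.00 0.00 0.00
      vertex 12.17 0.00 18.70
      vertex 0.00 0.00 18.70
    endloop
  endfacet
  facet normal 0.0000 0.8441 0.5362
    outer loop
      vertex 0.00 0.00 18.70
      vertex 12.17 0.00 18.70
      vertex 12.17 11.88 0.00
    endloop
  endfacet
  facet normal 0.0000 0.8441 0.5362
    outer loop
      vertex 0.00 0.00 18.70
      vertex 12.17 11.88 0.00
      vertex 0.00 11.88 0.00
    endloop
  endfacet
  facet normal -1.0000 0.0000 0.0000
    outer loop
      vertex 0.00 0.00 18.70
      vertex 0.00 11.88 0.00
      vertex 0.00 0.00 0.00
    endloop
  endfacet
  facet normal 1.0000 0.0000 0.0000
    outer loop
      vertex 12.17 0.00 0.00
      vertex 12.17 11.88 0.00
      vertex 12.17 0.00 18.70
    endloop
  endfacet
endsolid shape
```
; perimeter-only toolpath
G21 ; units = mm
G90 ; absolute positioning
G28 ; home
; layer 1
G0 Z4.67
G0 X0.00 Y0.00
G1 X12.17 Y0.00
G1 X12.17 Y8.91
G1 X0.00 Y8.91
G1 X0.00 Y0.00
; layer 2
G0 Z9.35
G0 X0.00 Y0.00
G1 X12.17 Y0.00
G1 X12.17 Y5.94
G1 X0.00 Y5.94
G1 X0.00 Y0.00
; layer 3
G0 Z14.02
G0 X0.00 Y0.00
G1 X12.17 Y0.00
G1 X12.17 Y2.97
G1 X0.00 Y2.97
G1 X0.00 Y0.00
M2 ; end

The solid is a wedge (ramp): 12.2 × 11.9 mm base, rising to 18.7 mm along the y=0 edge and sloping linearly to z=0 at y=11.9. Slicing at Δz = 4.67 mm — 4 equal slices spanning the solid's height, so layer i sits at z = i·h/4 — gives 3 non-empty perimeters. Each is a 4-segment closed polygon; G0 lifts to the layer z and rapids to the start vertex, then G1 traces the edges. The cross-section shrinks linearly with z (the slice at the apex is degenerate and omitted).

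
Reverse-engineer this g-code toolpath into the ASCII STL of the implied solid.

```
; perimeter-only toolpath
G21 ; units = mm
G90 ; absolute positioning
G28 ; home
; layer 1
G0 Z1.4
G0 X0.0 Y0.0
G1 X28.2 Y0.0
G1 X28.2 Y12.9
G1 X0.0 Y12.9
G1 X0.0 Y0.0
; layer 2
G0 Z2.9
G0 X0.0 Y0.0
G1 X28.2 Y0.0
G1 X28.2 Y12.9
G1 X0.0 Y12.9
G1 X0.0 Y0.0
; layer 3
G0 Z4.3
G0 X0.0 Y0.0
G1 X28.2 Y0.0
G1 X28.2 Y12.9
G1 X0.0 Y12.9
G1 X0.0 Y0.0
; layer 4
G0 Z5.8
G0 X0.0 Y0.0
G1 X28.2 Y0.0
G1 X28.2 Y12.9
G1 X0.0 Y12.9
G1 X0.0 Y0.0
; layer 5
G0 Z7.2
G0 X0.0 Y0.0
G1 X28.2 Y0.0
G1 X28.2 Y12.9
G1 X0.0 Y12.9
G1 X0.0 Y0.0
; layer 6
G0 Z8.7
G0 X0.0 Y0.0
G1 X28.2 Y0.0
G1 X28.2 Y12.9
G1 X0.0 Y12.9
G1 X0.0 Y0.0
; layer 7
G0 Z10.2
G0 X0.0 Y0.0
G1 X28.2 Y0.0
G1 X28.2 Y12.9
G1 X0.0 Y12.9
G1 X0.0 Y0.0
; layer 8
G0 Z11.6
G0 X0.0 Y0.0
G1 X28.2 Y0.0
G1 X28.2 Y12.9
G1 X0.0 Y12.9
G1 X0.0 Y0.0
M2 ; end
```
solid part
  facet normal 0.0000 0.0000 -1.0000
    outer loop
      vertex 28.2 12.9 0.0
      vertex 28.2 0.0 0.0
      vertex 0.0 0.0 0.0
    endloop
  endfacet
  facet normal 0.0000 0.0000 -1.0000
    outer loop
      vertex 0.0 12.9 0.0
      vertex 28.2 12.9 0.0
      vertex 0.0 0.0 0.0
    endloop
  endfacet
  facet normal 0.0000 0.0000 1.0000
    outer loop
      vertex 0.0 0.0 11.6
      vertex 28.2 0.0 11.6
      vertex 28.2 12.9 11.6
    endloop
  endfacet
  facet normal 0.0000 0.0000 1.0000
    outer loop
      vertex 0.0 0.0 11.6
      vertex 28.2 12.9 11.6
      vertex 0.0 12.9 11.6
    endloop
  endfacet
  facet normal 0.0000 -1.0000 0.0000
    outer loop
      vertex 0.0 0.0 0.0
      vertex 28.2 0.0 0.0
      vertex 28.2 0.0 11.6
    endloop
  endfacet
  facet normal 0.0000 -1.0000 0.0000
    outer loop
      vertex 0.0 0.0 0.0
      vertex 28.2 0.0 11.6
      vertex 0.0 0.0 11.6
    endloop
  endfacet
  facet normal 0.0000 1.0000 0.0000
    outer loop
      vertex 28.2 12.9 11.6
      vertex 28.2 12.9 0.0
      vertex 0.0 12.9 0.0
    endloop
  endfacet
  facet normal 0.0000 1.0000 0.0000
    outer loop
      vertex 0.0 12.9 11.6
      vertex 28.2 12.9 11.6
      vertex 0.0 12.9 0.0
    endloop
  endfacet
  facet normal -1.0000 0.0000 0.0000
    outer loop
      vertex 0.0 12.9 11.6
      vertex 0.0 12.9 0.0
      vertex 0.0 0.0 0.0
    endloop
  endfacet
  facet normal -1.0000 0.0000 0.0000
    outer loop
      vertex 0.0 0.0 11.6
      vertex 0.0 12.9 11.6
      vertex 0.0 0.0 0.0
    endloop
  endfacet
  facet normal 1.0000 0.0000 0.0000
    outer loop
      vertex 28.2 0.0 0.0
      vertex 28.2 12.9 0.0
      vertex 28.2 12.9 11.6
    endloop
  endfacet
  facet normal 1.0000 0.0000 0.0000
    outer loop
      vertex 28.2 0.0 0.0
      vertex 28.2 12.9 11.6
      vertex 28.2 0.0 11.6
    endloop
  endfacet
endsolid part

The G0 Z moves step by Δz≈1.4 mm. Every layer's G1 loop is the same polygon, so the solid is a straight extrusion of it from z=0 to z≈11.6. Closing with flat bottom and top caps and triangulating gives 12 facets — a rectangular box, roughly 28.2 × 12.9 mm footprint and 11.6 mm tall.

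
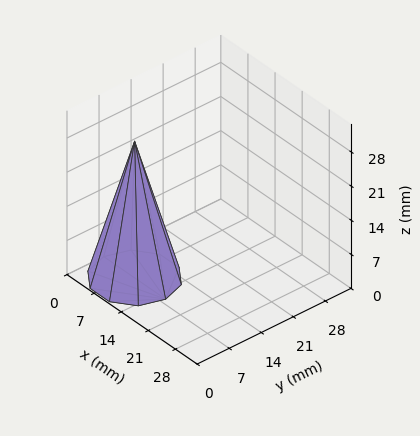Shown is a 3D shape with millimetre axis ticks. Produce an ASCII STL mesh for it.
Reading the render: the shape is a regular 10-sided pyramid, base circumscribed radius ≈ 8 mm, apex at z ≈ 28 mm (dimensions read to the nearest mm from the axis ticks). For the STL, each face is triangulated and given an outward normal.

solid part
  facet normal 0.0000 0.0000 -1.0000
    outer loop
      vertex 10.5 15.6 0.0
      vertex 14.5 12.7 0.0
      vertex 16.0 8.0 0.0
    endloop
  endfacet
  facet normal 0.0000 0.0000 -1.0000
    outer loop
      vertex 5.5 15.6 0.0
      vertex 10.5 15.6 0.0
      vertex 16.0 8.0 0.0
    endloop
  endfacet
  facet normal 0.0000 0.0000 -1.0000
    outer loop
      vertex 1.5 12.7 0.0
      vertex 5.5 15.6 0.0
      vertex 16.0 8.0 0.0
    endloop
  endfacet
  facet normal 0.0000 0.0000 -1.0000
    outer loop
      vertex 0.0 8.0 0.0
      vertex 1.5 12.7 0.0
      vertex 16.0 8.0 0.0
    endloop
  endfacet
  facet normal 0.0000 0.0000 -1.0000
    outer loop
      vertex 1.5 3.3 0.0
      vertex 0.0 8.0 0.0
      vertex 16.0 8.0 0.0
    endloop
  endfacet
  facet normal 0.0000 0.0000 -1.0000
    outer loop
      vertex 5.5 0.4 0.0
      vertex 1.5 3.3 0.0
      vertex 16.0 8.0 0.0
    endloop
  endfacet
  facet normal 0.0000 0.0000 -1.0000
    outer loop
      vertex 10.5 0.4 0.0
      vertex 5.5 0.4 0.0
      vertex 16.0 8.0 0.0
    endloop
  endfacet
  facet normal 0.0000 0.0000 -1.0000
    outer loop
      vertex 14.5 3.3 0.0
      vertex 10.5 0.4 0.0
      vertex 16.0 8.0 0.0
    endloop
  endfacet
  facet normal 0.9192 0.2934 0.2626
    outer loop
      vertex 16.0 8.0 0.0
      vertex 14.5 12.7 0.0
      vertex 8.0 8.0 28.0
    endloop
  endfacet
  facet normal 0.5664 0.7812 0.2626
    outer loop
      vertex 14.5 12.7 0.0
      vertex 10.5 15.6 0.0
      vertex 8.0 8.0 28.0
    endloop
  endfacet
  facet normal 0.0000 0.9651 0.2620
    outer loop
      vertex 10.5 15.6 0.0
      vertex 5.5 15.6 0.0
      vertex 8.0 8.0 28.0
    endloop
  endfacet
  facet normal -0.5664 0.7812 0.2626
    outer loop
      vertex 5.5 15.6 0.0
      vertex 1.5 12.7 0.0
      vertex 8.0 8.0 28.0
    endloop
  endfacet
  facet normal -0.9192 0.2934 0.2626
    outer loop
      vertex 1.5 12.7 0.0
      vertex 0.0 8.0 0.0
      vertex 8.0 8.0 28.0
    endloop
  endfacet
  facet normal -0.9192 -0.2934 0.2626
    outer loop
      vertex 0.0 8.0 0.0
      vertex 1.5 3.3 0.0
      vertex 8.0 8.0 28.0
    endloop
  endfacet
  facet normal -0.5664 -0.7812 0.2626
    outer loop
      vertex 1.5 3.3 0.0
      vertex 5.5 0.4 0.0
      vertex 8.0 8.0 28.0
    endloop
  endfacet
  facet normal 0.0000 -0.9651 0.2620
    outer loop
      vertex 5.5 0.4 0.0
      vertex 10.5 0.4 0.0
      vertex 8.0 8.0 28.0
    endloop
  endfacet
  facet normal 0.5664 -0.7812 0.2626
    outer loop
      vertex 10.5 0.4 0.0
      vertex 14.5 3.3 0.0
      vertex 8.0 8.0 28.0
    endloop
  endfacet
  facet normal 0.9192 -0.2934 0.2626
    outer loop
      vertex 14.5 3.3 0.0
      vertex 16.0 8.0 0.0
      vertex 8.0 8.0 28.0
    endloop
  endfacet
endsolid part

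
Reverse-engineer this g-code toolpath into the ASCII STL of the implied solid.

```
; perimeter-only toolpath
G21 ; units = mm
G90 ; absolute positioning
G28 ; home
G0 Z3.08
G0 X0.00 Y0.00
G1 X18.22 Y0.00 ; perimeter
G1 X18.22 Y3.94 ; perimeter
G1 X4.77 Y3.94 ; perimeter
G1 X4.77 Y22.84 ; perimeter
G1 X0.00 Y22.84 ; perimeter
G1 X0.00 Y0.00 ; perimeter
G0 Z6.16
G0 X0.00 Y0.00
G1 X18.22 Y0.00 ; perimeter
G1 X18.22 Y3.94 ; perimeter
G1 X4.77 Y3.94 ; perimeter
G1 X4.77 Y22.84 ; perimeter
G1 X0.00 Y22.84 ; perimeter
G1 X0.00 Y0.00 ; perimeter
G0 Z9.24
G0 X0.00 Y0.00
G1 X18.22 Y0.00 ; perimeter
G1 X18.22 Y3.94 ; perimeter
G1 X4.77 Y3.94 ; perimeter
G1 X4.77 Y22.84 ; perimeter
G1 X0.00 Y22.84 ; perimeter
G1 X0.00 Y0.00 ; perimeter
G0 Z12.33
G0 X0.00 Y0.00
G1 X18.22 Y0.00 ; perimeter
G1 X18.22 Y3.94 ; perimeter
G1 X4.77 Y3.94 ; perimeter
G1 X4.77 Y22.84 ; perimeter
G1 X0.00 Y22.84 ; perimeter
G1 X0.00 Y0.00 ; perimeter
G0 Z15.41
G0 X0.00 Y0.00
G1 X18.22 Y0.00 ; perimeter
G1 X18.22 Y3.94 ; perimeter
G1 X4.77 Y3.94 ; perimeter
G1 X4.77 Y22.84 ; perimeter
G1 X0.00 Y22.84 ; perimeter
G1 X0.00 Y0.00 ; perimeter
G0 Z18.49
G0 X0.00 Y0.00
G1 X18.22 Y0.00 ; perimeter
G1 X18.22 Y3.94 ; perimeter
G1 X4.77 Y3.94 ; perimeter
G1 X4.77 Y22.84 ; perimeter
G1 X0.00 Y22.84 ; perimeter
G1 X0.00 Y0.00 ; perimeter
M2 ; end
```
solid part
  facet normal 0.0000 0.0000 -1.0000
    outer loop
      vertex 18.22 3.94 0.00
      vertex 18.22 0.00 0.00
      vertex 0.00 0.00 0.00
    endloop
  endfacet
  facet normal 0.0000 0.0000 -1.0000
    outer loop
      vertex 4.77 3.94 0.00
      vertex 18.22 3.94 0.00
      vertex 0.00 0.00 0.00
    endloop
  endfacet
  facet normal 0.0000 0.0000 -1.0000
    outer loop
      vertex 4.77 22.84 0.00
      vertex 4.77 3.94 0.00
      vertex 0.00 0.00 0.00
    endloop
  endfacet
  facet normal 0.0000 0.0000 -1.0000
    outer loop
      vertex 0.00 22.84 0.00
      vertex 4.77 22.84 0.00
      vertex 0.00 0.00 0.00
    endloop
  endfacet
  facet normal 0.0000 0.0000 1.0000
    outer loop
      vertex 0.00 0.00 18.49
      vertex 18.22 0.00 18.49
      vertex 18.22 3.94 18.49
    endloop
  endfacet
  facet normal 0.0000 0.0000 1.0000
    outer loop
      vertex 0.00 0.00 18.49
      vertex 18.22 3.94 18.49
      vertex 4.77 3.94 18.49
    endloop
  endfacet
  facet normal 0.0000 0.0000 1.0000
    outer loop
      vertex 0.00 0.00 18.49
      vertex 4.77 3.94 18.49
      vertex 4.77 22.84 18.49
    endloop
  endfacet
  facet normal 0.0000 0.0000 1.0000
    outer loop
      vertex 0.00 0.00 18.49
      vertex 4.77 22.84 18.49
      vertex 0.00 22.84 18.49
    endloop
  endfacet
  facet normal 0.0000 -1.0000 0.0000
    outer loop
      vertex 0.00 0.00 0.00
      vertex 18.22 0.00 0.00
      vertex 18.22 0.00 18.49
    endloop
  endfacet
  facet normal 0.0000 -1.0000 0.0000
    outer loop
      vertex 0.00 0.00 0.00
      vertex 18.22 0.00 18.49
      vertex 0.00 0.00 18.49
    endloop
  endfacet
  facet normal 1.0000 0.0000 0.0000
    outer loop
      vertex 18.22 0.00 0.00
      vertex 18.22 3.94 0.00
      vertex 18.22 3.94 18.49
    endloop
  endfacet
  facet normal 1.0000 0.0000 0.0000
    outer loop
      vertex 18.22 0.00 0.00
      vertex 18.22 3.94 18.49
      vertex 18.22 0.00 18.49
    endloop
  endfacet
  facet normal 0.0000 1.0000 0.0000
    outer loop
      vertex 18.22 3.94 0.00
      vertex 4.77 3.94 0.00
      vertex 4.77 3.94 18.49
    endloop
  endfacet
  facet normal 0.0000 1.0000 0.0000
    outer loop
      vertex 18.22 3.94 0.00
      vertex 4.77 3.94 18.49
      vertex 18.22 3.94 18.49
    endloop
  endfacet
  facet normal 1.0000 0.0000 0.0000
    outer loop
      vertex 4.77 3.94 0.00
      vertex 4.77 22.84 0.00
      vertex 4.77 22.84 18.49
    endloop
  endfacet
  facet normal 1.0000 0.0000 0.0000
    outer loop
      vertex 4.77 3.94 0.00
      vertex 4.77 22.84 18.49
      vertex 4.77 3.94 18.49
    endloop
  endfacet
  facet normal 0.0000 1.0000 0.0000
    outer loop
      vertex 4.77 22.84 0.00
      vertex 0.00 22.84 0.00
      vertex 0.00 22.84 18.49
    endloop
  endfacet
  facet normal 0.0000 1.0000 0.0000
    outer loop
      vertex 4.77 22.84 0.00
      vertex 0.00 22.84 18.49
      vertex 4.77 22.84 18.49
    endloop
  endfacet
  facet normal -1.0000 0.0000 0.0000
    outer loop
      vertex 0.00 22.84 0.00
      vertex 0.00 0.00 0.00
      vertex 0.00 0.00 18.49
    endloop
  endfacet
  facet normal -1.0000 0.0000 0.0000
    outer loop
      vertex 0.00 22.84 0.00
      vertex 0.00 0.00 18.49
      vertex 0.00 22.84 18.49
    endloop
  endfacet
endsolid part

The G0 Z moves step by Δz≈3.08 mm. Every layer's G1 loop is the same polygon, so the solid is a straight extrusion of it from z=0 to z≈18.5. Closing with flat bottom and top caps and triangulating gives 20 facets — an L-shaped prism: outer 18.2 × 22.8 mm, arm thicknesses ≈ 3.94 mm (horizontal) and 4.77 mm (vertical), extruded 18.5 mm in z.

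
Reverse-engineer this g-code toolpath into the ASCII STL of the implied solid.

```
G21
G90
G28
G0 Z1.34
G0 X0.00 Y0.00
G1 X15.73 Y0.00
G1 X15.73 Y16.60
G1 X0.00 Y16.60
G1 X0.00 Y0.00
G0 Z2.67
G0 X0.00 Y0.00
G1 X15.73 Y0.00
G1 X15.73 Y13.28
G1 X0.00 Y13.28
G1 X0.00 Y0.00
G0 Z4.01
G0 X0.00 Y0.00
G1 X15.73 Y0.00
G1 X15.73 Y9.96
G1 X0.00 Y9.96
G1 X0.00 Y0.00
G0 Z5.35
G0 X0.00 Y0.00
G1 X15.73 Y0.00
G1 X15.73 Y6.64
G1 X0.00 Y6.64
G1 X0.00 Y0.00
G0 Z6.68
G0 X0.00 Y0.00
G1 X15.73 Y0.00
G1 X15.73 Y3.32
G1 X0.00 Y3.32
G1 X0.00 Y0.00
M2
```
solid part
  facet normal 0.0000 0.0000 -1.0000
    outer loop
      vertex 15.73 19.92 0.00
      vertex 15.73 0.00 0.00
      vertex 0.00 0.00 0.00
    endloop
  endfacet
  facet normal 0.0000 0.0000 -1.0000
    outer loop
      vertex 0.00 19.92 0.00
      vertex 15.73 19.92 0.00
      vertex 0.00 0.00 0.00
    endloop
  endfacet
  facet normal 0.0000 -1.0000 0.0000
    outer loop
      vertex 0.00 0.00 0.00
      vertex 15.73 0.00 0.00
      vertex 15.73 0.00 8.02
    endloop
  endfacet
  facet normal 0.0000 -1.0000 0.0000
    outer loop
      vertex 0.00 0.00 0.00
      vertex 15.73 0.00 8.02
      vertex 0.00 0.00 8.02
    endloop
  endfacet
  facet normal 0.0000 0.3735 0.9276
    outer loop
      vertex 0.00 0.00 8.02
      vertex 15.73 0.00 8.02
      vertex 15.73 19.92 0.00
    endloop
  endfacet
  facet normal 0.0000 0.3735 0.9276
    outer loop
      vertex 0.00 0.00 8.02
      vertex 15.73 19.92 0.00
      vertex 0.00 19.92 0.00
    endloop
  endfacet
  facet normal -1.0000 0.0000 0.0000
    outer loop
      vertex 0.00 0.00 8.02
      vertex 0.00 19.92 0.00
      vertex 0.00 0.00 0.00
    endloop
  endfacet
  facet normal 1.0000 0.0000 0.0000
    outer loop
      vertex 15.73 0.00 0.00
      vertex 15.73 19.92 0.00
      vertex 15.73 0.00 8.02
    endloop
  endfacet
endsolid part

The G0 Z moves step by Δz≈1.34 mm. The G1 loops shrink linearly with z, so the solid tapers from its base footprint up to z≈8.02. Closing with a flat bottom cap and the tapered top and triangulating gives 8 facets — a wedge (ramp): 15.7 × 19.9 mm base, rising to 8.02 mm along the y=0 edge and sloping linearly to z=0 at y=19.9.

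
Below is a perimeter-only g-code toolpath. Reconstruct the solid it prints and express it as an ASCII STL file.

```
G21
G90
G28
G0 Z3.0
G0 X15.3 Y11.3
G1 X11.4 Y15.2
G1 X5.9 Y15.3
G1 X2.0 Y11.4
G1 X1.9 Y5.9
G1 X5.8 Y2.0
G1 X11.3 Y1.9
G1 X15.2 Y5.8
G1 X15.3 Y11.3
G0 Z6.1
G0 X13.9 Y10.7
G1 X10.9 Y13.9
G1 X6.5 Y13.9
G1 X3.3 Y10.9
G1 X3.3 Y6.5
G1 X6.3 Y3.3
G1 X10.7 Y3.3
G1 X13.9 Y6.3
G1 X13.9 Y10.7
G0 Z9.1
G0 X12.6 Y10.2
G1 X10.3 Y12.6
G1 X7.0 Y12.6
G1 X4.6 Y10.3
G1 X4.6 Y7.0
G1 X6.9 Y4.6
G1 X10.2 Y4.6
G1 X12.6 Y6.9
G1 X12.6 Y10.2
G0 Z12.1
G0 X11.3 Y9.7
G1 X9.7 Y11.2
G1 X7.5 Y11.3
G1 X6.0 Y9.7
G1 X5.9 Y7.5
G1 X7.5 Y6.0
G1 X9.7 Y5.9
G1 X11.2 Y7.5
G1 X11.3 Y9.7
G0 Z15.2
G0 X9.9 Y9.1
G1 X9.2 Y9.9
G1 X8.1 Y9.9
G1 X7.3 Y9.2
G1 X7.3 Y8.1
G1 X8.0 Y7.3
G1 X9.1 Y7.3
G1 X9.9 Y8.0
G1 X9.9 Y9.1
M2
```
solid part
  facet normal 0.0000 0.0000 -1.0000
    outer loop
      vertex 5.4 16.6 0.0
      vertex 12.0 16.5 0.0
      vertex 16.6 11.8 0.0
    endloop
  endfacet
  facet normal 0.0000 0.0000 -1.0000
    outer loop
      vertex 0.7 12.0 0.0
      vertex 5.4 16.6 0.0
      vertex 16.6 11.8 0.0
    endloop
  endfacet
  facet normal 0.0000 0.0000 -1.0000
    outer loop
      vertex 0.6 5.4 0.0
      vertex 0.7 12.0 0.0
      vertex 16.6 11.8 0.0
    endloop
  endfacet
  facet normal 0.0000 0.0000 -1.0000
    outer loop
      vertex 5.2 0.7 0.0
      vertex 0.6 5.4 0.0
      vertex 16.6 11.8 0.0
    endloop
  endfacet
  facet normal 0.0000 0.0000 -1.0000
    outer loop
      vertex 11.8 0.6 0.0
      vertex 5.2 0.7 0.0
      vertex 16.6 11.8 0.0
    endloop
  endfacet
  facet normal 0.0000 0.0000 -1.0000
    outer loop
      vertex 16.5 5.2 0.0
      vertex 11.8 0.6 0.0
      vertex 16.6 11.8 0.0
    endloop
  endfacet
  facet normal 0.6548 0.6409 0.4005
    outer loop
      vertex 16.6 11.8 0.0
      vertex 12.0 16.5 0.0
      vertex 8.6 8.6 18.2
    endloop
  endfacet
  facet normal 0.0139 0.9163 0.4003
    outer loop
      vertex 12.0 16.5 0.0
      vertex 5.4 16.6 0.0
      vertex 8.6 8.6 18.2
    endloop
  endfacet
  facet normal -0.6409 0.6548 0.4005
    outer loop
      vertex 5.4 16.6 0.0
      vertex 0.7 12.0 0.0
      vertex 8.6 8.6 18.2
    endloop
  endfacet
  facet normal -0.9163 0.0139 0.4003
    outer loop
      vertex 0.7 12.0 0.0
      vertex 0.6 5.4 0.0
      vertex 8.6 8.6 18.2
    endloop
  endfacet
  facet normal -0.6548 -0.6409 0.4005
    outer loop
      vertex 0.6 5.4 0.0
      vertex 5.2 0.7 0.0
      vertex 8.6 8.6 18.2
    endloop
  endfacet
  facet normal -0.0139 -0.9163 0.4003
    outer loop
      vertex 5.2 0.7 0.0
      vertex 11.8 0.6 0.0
      vertex 8.6 8.6 18.2
    endloop
  endfacet
  facet normal 0.6409 -0.6548 0.4005
    outer loop
      vertex 11.8 0.6 0.0
      vertex 16.5 5.2 0.0
      vertex 8.6 8.6 18.2
    endloop
  endfacet
  facet normal 0.9163 -0.0139 0.4003
    outer loop
      vertex 16.5 5.2 0.0
      vertex 16.6 11.8 0.0
      vertex 8.6 8.6 18.2
    endloop
  endfacet
endsolid part

The G0 Z moves step by Δz≈3.0 mm. The G1 loops shrink linearly with z, so the solid tapers from its base footprint up to z≈18.2. Closing with a flat bottom cap and the tapered top and triangulating gives 14 facets — a regular 8-sided pyramid, base circumscribed radius ≈ 8.6 mm, apex at z ≈ 18.2 mm.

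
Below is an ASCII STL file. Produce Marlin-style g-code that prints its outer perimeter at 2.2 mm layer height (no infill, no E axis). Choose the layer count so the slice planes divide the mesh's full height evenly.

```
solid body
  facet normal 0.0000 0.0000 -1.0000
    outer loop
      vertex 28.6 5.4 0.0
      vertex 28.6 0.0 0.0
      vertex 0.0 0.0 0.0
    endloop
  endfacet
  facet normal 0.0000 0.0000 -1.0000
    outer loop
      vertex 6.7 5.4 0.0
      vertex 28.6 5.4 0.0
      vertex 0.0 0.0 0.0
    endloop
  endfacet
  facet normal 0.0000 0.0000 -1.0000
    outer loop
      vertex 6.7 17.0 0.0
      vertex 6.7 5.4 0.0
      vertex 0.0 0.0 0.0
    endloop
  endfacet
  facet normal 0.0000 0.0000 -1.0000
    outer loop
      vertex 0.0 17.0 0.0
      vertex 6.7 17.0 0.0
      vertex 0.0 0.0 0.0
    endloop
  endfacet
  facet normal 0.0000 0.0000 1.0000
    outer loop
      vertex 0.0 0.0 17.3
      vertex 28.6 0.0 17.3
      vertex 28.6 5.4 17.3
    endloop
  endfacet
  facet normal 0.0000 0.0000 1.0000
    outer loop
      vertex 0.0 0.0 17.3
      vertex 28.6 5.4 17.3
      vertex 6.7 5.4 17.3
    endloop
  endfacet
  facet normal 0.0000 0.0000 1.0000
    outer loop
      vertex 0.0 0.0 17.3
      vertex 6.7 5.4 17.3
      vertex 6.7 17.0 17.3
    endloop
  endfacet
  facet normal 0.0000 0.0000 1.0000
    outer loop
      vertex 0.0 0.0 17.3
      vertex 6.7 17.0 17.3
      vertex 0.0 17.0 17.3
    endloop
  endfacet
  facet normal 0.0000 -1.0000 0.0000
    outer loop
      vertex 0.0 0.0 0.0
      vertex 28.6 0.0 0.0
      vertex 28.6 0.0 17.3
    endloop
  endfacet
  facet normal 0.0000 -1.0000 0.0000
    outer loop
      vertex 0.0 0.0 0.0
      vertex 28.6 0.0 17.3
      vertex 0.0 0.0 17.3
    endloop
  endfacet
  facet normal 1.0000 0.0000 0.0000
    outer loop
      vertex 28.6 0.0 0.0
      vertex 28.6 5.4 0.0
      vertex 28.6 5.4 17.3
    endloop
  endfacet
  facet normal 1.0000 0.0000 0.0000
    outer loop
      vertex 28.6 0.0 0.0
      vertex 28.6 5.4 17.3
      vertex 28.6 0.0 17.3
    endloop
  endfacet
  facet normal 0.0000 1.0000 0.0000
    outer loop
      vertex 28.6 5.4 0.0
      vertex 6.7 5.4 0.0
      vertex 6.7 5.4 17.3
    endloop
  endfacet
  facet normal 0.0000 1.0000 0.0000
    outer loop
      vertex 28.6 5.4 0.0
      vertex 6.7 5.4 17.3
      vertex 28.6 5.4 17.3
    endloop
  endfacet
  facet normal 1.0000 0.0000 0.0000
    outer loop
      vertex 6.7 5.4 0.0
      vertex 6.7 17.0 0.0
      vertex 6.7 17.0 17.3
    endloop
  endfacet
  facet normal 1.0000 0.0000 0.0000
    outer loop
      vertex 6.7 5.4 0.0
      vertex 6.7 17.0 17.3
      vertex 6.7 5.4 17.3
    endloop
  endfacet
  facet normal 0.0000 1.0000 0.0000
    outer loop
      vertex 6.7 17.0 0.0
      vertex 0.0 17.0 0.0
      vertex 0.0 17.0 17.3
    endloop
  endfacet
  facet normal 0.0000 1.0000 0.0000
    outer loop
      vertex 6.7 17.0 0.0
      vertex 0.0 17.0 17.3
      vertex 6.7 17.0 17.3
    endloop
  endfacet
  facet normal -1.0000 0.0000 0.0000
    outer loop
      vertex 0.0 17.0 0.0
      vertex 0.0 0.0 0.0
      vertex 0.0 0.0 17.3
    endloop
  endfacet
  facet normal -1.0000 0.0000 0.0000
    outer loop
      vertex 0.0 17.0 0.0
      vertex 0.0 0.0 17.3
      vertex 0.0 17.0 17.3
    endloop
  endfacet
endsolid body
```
; perimeter-only toolpath
G21 ; units = mm
G90 ; absolute positioning
G28 ; home
; layer 1
G0 Z2.2
G0 X0.0 Y0.0
G1 X28.6 Y0.0
G1 X28.6 Y5.4
G1 X6.7 Y5.4
G1 X6.7 Y17.0
G1 X0.0 Y17.0
G1 X0.0 Y0.0
; layer 2
G0 Z4.3
G0 X0.0 Y0.0
G1 X28.6 Y0.0
G1 X28.6 Y5.4
G1 X6.7 Y5.4
G1 X6.7 Y17.0
G1 X0.0 Y17.0
G1 X0.0 Y0.0
; layer 3
G0 Z6.5
G0 X0.0 Y0.0
G1 X28.6 Y0.0
G1 X28.6 Y5.4
G1 X6.7 Y5.4
G1 X6.7 Y17.0
G1 X0.0 Y17.0
G1 X0.0 Y0.0
; layer 4
G0 Z8.7
G0 X0.0 Y0.0
G1 X28.6 Y0.0
G1 X28.6 Y5.4
G1 X6.7 Y5.4
G1 X6.7 Y17.0
G1 X0.0 Y17.0
G1 X0.0 Y0.0
; layer 5
G0 Z10.8
G0 X0.0 Y0.0
G1 X28.6 Y0.0
G1 X28.6 Y5.4
G1 X6.7 Y5.4
G1 X6.7 Y17.0
G1 X0.0 Y17.0
G1 X0.0 Y0.0
; layer 6
G0 Z13.0
G0 X0.0 Y0.0
G1 X28.6 Y0.0
G1 X28.6 Y5.4
G1 X6.7 Y5.4
G1 X6.7 Y17.0
G1 X0.0 Y17.0
G1 X0.0 Y0.0
; layer 7
G0 Z15.1
G0 X0.0 Y0.0
G1 X28.6 Y0.0
G1 X28.6 Y5.4
G1 X6.7 Y5.4
G1 X6.7 Y17.0
G1 X0.0 Y17.0
G1 X0.0 Y0.0
; layer 8
G0 Z17.3
G0 X0.0 Y0.0
G1 X28.6 Y0.0
G1 X28.6 Y5.4
G1 X6.7 Y5.4
G1 X6.7 Y17.0
G1 X0.0 Y17.0
G1 X0.0 Y0.0
M2 ; end

The solid is an L-shaped prism: outer 28.6 × 17 mm, arm thicknesses ≈ 5.4 mm (horizontal) and 6.7 mm (vertical), extruded 17.3 mm in z. Slicing at Δz = 2.2 mm — 8 equal slices spanning the solid's height, so layer i sits at z = i·h/8 — gives 8 non-empty perimeters. Each is a 6-segment closed polygon; G0 lifts to the layer z and rapids to the start vertex, then G1 traces the edges.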